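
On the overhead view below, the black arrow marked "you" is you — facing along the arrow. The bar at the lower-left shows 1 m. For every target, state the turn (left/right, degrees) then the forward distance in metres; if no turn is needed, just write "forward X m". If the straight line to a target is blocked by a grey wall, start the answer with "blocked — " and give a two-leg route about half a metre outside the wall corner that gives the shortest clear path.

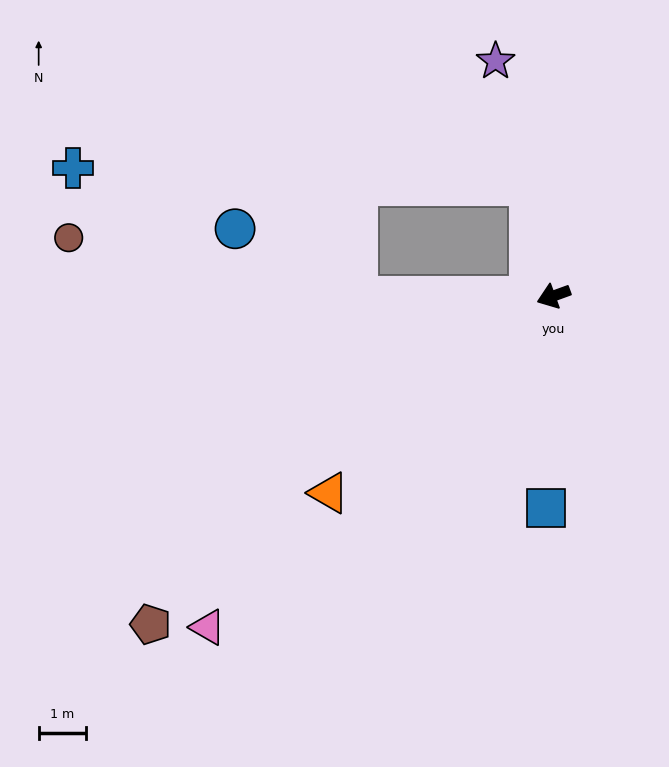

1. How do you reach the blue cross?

blocked — turn right 98°, forward 2.4 m, then turn left 76°, forward 9.6 m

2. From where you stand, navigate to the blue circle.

blocked — turn right 20°, forward 4.1 m, then turn right 29°, forward 2.9 m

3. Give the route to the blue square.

turn left 68°, forward 4.5 m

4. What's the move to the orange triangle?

turn left 21°, forward 6.3 m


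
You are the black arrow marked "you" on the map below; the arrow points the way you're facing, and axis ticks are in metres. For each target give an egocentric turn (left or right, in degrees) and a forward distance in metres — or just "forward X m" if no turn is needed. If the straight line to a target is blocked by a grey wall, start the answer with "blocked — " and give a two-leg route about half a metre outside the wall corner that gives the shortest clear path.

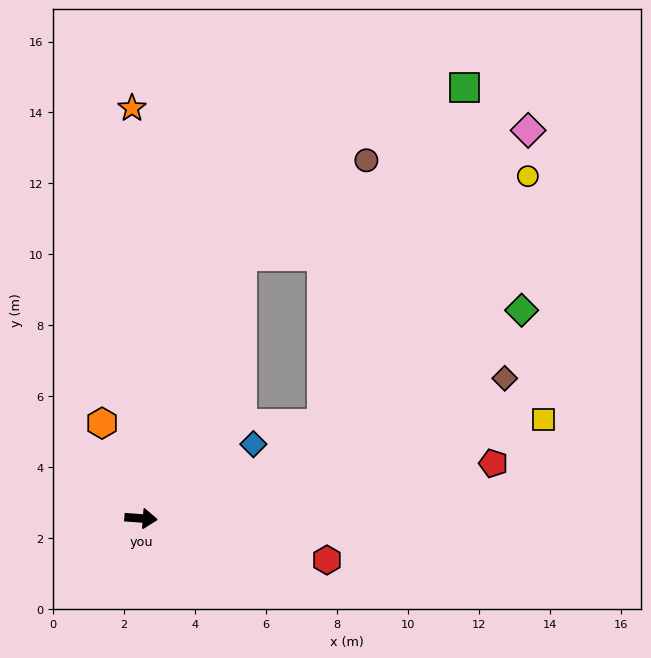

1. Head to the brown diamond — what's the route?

turn left 25°, forward 11.0 m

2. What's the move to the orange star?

turn left 95°, forward 11.6 m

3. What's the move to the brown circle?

blocked — turn left 73°, forward 7.9 m, then turn right 31°, forward 4.4 m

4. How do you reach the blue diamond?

turn left 38°, forward 3.8 m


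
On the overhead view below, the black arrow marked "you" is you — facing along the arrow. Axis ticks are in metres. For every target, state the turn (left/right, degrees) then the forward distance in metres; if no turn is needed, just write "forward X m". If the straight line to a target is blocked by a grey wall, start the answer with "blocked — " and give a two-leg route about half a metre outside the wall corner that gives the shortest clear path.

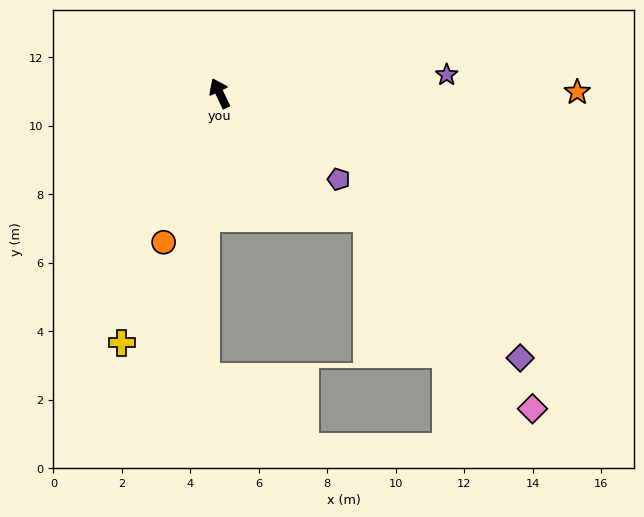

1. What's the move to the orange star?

turn right 115°, forward 10.4 m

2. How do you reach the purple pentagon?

turn right 151°, forward 4.3 m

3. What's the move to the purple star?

turn right 111°, forward 6.7 m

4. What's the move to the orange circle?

turn left 134°, forward 4.6 m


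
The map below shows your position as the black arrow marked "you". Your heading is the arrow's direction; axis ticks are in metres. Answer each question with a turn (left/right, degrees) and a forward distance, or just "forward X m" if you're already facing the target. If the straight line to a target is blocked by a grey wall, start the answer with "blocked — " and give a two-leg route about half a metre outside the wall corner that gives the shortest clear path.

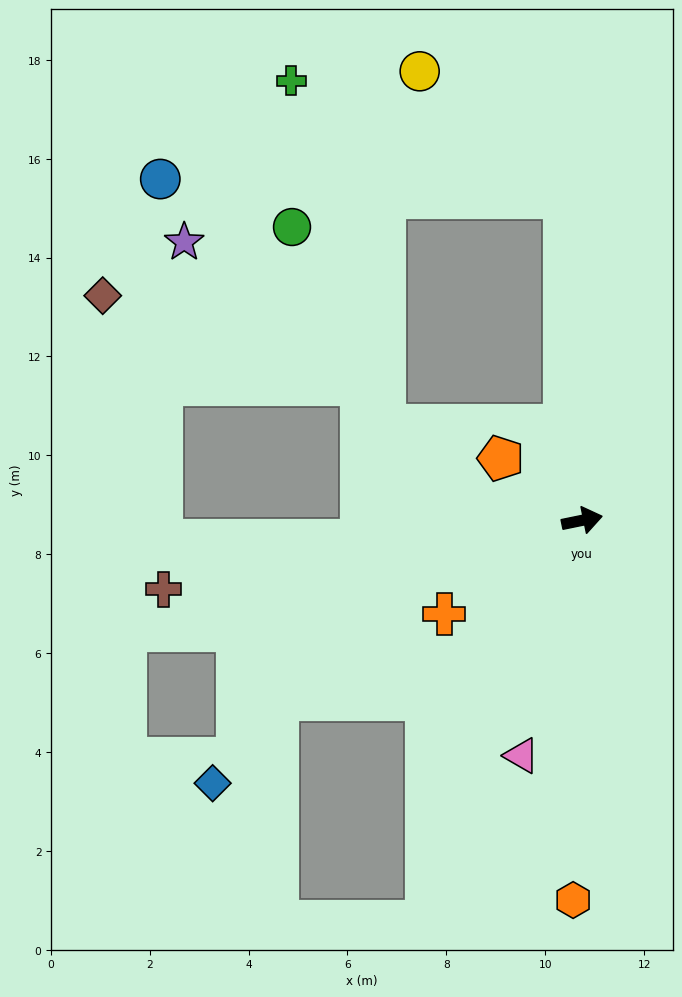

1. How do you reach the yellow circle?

blocked — turn left 82°, forward 6.5 m, then turn left 45°, forward 3.9 m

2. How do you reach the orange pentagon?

turn left 131°, forward 2.1 m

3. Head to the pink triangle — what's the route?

turn right 116°, forward 4.9 m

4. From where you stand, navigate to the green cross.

blocked — turn left 82°, forward 6.5 m, then turn left 63°, forward 6.0 m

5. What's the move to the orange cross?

turn right 157°, forward 3.4 m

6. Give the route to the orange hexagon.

turn right 103°, forward 7.7 m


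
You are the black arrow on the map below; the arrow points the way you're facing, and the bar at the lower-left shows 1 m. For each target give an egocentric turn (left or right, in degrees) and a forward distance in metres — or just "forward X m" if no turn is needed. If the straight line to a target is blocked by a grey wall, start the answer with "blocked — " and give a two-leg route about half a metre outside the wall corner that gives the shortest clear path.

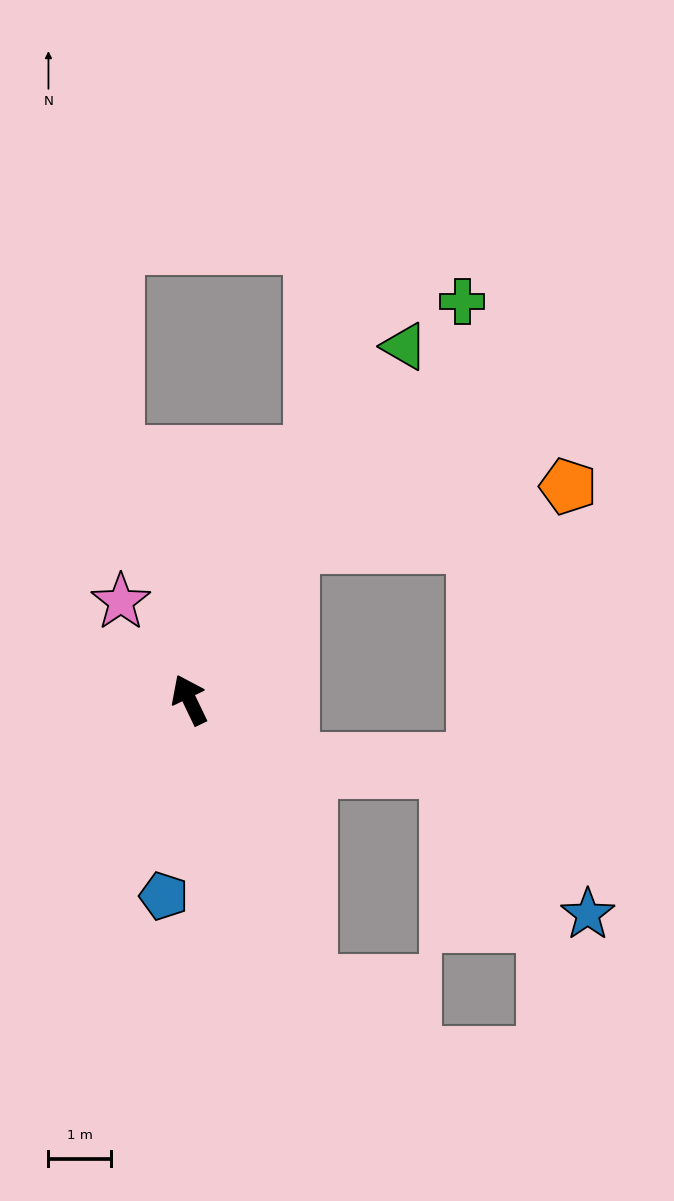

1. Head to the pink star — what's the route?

turn left 9°, forward 1.9 m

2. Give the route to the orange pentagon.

blocked — turn right 60°, forward 2.9 m, then turn right 43°, forward 4.5 m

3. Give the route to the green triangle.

turn right 57°, forward 6.6 m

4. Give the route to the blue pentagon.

turn left 147°, forward 3.1 m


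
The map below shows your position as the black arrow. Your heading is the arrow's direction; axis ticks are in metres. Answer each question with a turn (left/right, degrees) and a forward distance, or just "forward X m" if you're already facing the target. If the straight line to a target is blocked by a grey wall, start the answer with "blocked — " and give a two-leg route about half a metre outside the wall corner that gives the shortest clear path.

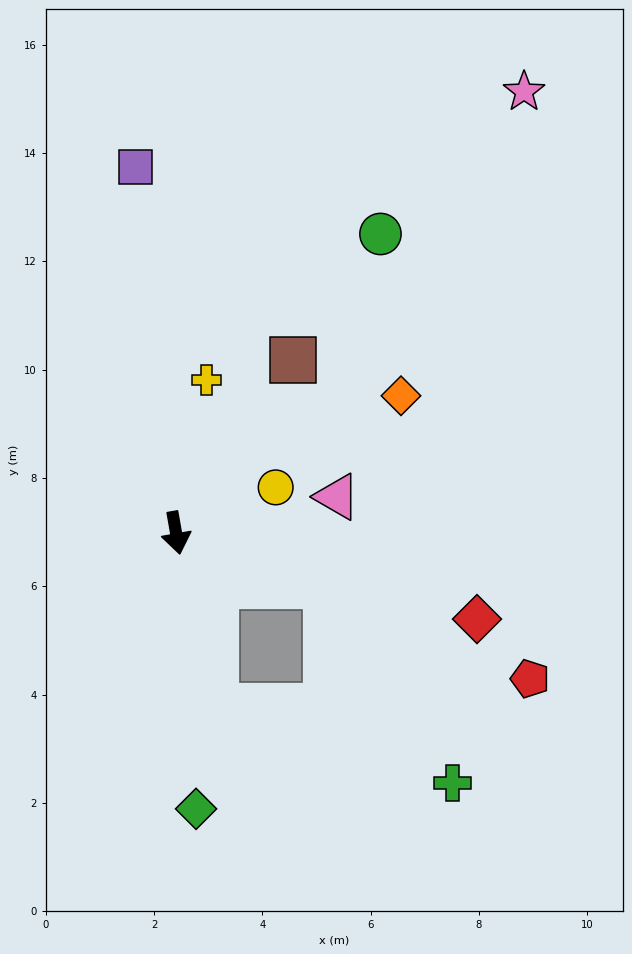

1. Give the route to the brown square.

turn left 136°, forward 3.8 m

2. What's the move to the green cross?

blocked — turn left 61°, forward 2.9 m, then turn right 38°, forward 4.3 m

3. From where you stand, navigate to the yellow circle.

turn left 105°, forward 2.0 m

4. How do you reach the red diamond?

turn left 64°, forward 5.8 m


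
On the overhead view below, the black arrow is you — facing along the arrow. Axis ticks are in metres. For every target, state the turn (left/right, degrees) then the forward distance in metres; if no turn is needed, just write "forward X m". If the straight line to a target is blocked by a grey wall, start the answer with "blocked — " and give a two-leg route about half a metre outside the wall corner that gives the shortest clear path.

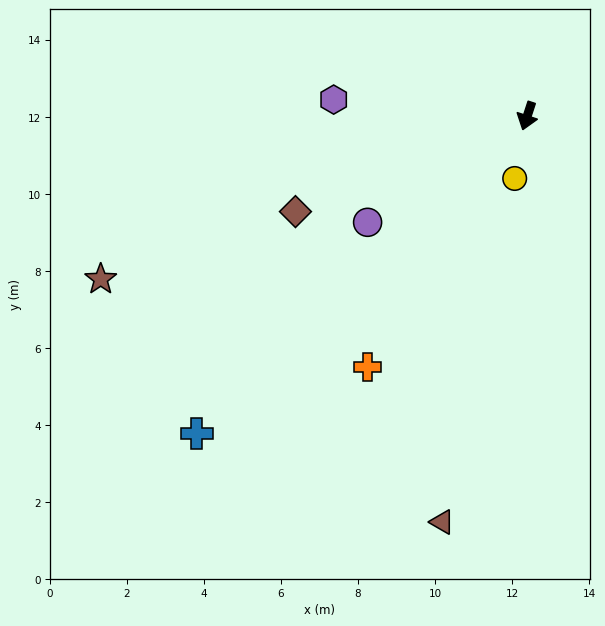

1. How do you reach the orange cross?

turn right 14°, forward 7.7 m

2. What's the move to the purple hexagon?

turn right 77°, forward 5.0 m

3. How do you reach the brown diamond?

turn right 49°, forward 6.5 m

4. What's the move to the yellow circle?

turn left 7°, forward 1.7 m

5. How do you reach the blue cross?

turn right 28°, forward 11.9 m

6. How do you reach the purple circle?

turn right 38°, forward 5.0 m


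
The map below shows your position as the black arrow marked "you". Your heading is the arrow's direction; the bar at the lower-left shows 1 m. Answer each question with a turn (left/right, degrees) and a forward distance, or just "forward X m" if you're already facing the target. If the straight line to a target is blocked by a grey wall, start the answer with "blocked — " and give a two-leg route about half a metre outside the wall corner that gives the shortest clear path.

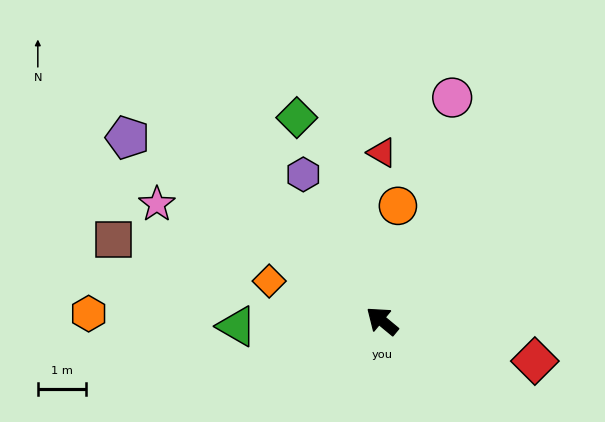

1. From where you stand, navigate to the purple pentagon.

turn left 4°, forward 6.5 m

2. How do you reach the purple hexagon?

turn right 22°, forward 3.5 m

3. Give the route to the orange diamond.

turn left 20°, forward 2.5 m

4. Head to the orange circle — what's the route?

turn right 58°, forward 2.4 m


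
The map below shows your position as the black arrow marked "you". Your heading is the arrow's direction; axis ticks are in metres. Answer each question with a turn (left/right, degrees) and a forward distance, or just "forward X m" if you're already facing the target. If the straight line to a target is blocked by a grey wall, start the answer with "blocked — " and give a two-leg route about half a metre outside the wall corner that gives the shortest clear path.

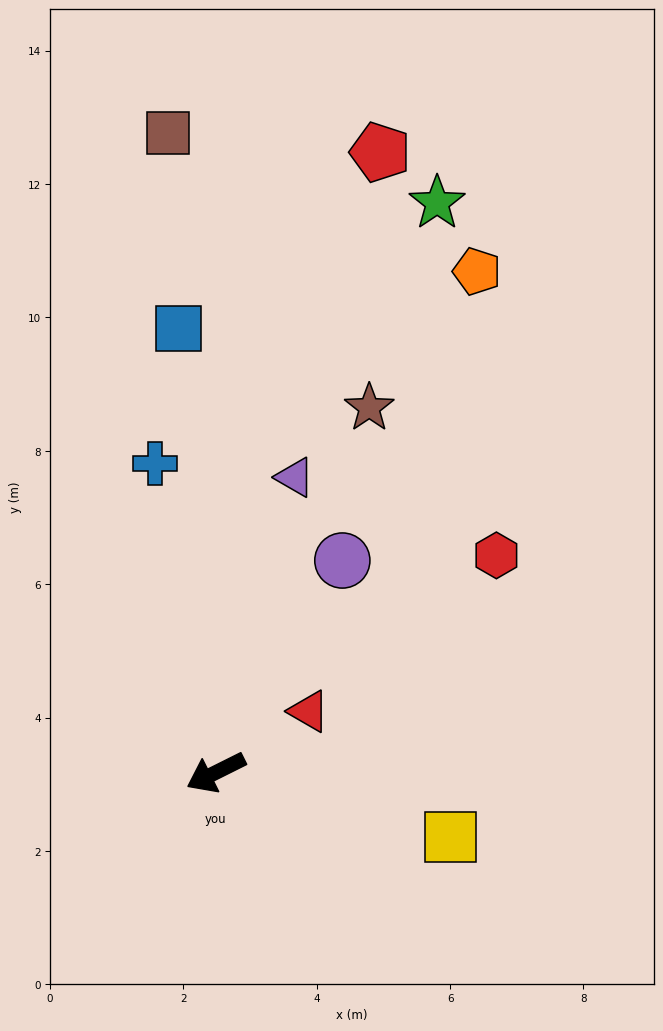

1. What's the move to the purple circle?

turn right 147°, forward 3.7 m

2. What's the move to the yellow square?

turn left 138°, forward 3.6 m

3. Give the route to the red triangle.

turn right 173°, forward 1.7 m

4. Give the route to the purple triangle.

turn right 132°, forward 4.6 m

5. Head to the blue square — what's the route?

turn right 112°, forward 6.7 m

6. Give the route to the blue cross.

turn right 105°, forward 4.7 m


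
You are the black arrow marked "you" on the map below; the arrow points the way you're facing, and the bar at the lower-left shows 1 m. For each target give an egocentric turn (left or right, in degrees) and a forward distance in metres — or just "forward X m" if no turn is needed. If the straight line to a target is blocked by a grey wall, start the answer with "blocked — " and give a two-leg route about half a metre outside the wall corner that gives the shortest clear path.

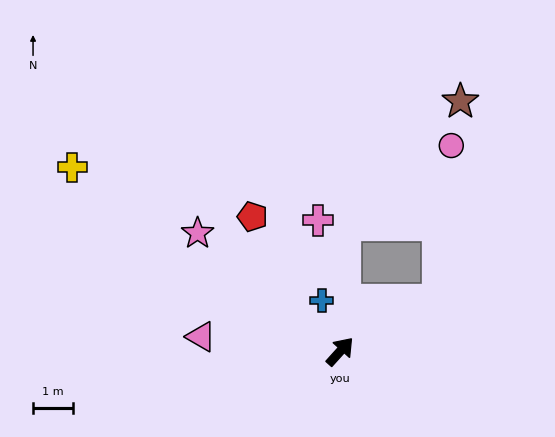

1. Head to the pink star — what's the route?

turn left 92°, forward 4.6 m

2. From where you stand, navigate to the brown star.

blocked — turn left 40°, forward 3.2 m, then turn right 42°, forward 4.2 m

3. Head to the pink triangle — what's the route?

turn left 126°, forward 3.5 m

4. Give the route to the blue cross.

turn left 62°, forward 1.4 m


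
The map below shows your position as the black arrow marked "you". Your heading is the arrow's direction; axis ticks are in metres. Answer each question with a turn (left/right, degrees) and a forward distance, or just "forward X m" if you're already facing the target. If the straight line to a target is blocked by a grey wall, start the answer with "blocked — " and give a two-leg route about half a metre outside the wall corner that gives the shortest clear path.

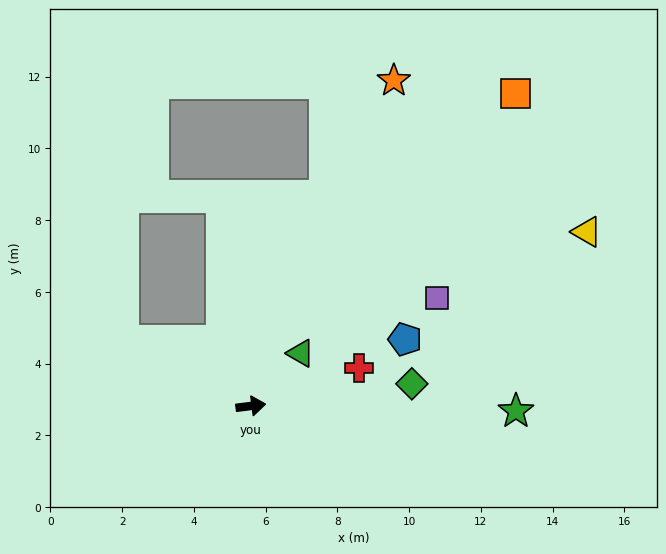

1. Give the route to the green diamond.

forward 4.5 m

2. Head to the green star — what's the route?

turn right 8°, forward 7.4 m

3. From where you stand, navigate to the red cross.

turn left 12°, forward 3.2 m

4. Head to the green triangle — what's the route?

turn left 39°, forward 2.0 m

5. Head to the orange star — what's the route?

turn left 59°, forward 9.9 m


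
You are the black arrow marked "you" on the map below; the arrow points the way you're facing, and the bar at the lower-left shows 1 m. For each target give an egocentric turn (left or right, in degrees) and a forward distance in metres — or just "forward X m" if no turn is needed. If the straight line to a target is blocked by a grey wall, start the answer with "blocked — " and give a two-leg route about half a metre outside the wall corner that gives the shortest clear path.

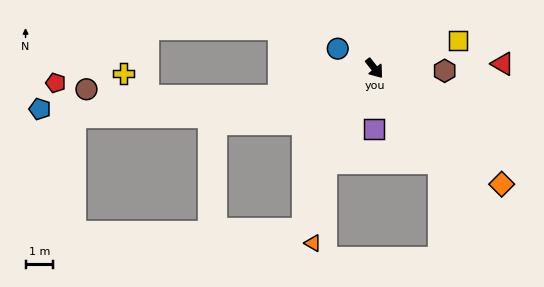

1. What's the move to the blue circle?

turn right 157°, forward 1.5 m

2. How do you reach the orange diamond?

turn left 9°, forward 6.2 m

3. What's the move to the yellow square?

turn left 70°, forward 3.2 m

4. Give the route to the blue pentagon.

blocked — turn right 112°, forward 3.6 m, then turn right 13°, forward 8.7 m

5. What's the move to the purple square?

turn right 39°, forward 2.2 m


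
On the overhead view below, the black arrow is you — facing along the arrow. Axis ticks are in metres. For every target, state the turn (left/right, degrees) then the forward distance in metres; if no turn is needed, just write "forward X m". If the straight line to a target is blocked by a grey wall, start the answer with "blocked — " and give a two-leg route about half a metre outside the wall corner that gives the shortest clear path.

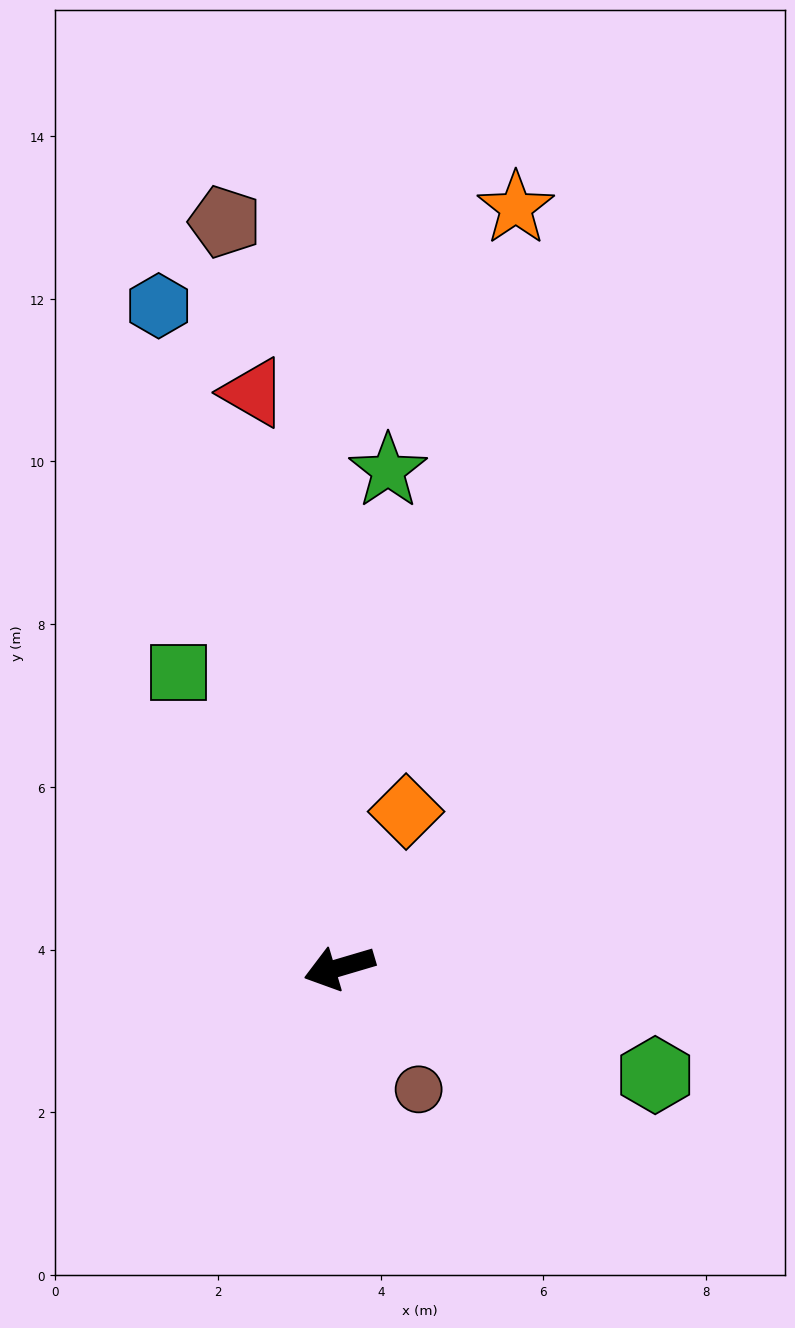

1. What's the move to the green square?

turn right 78°, forward 4.1 m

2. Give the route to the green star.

turn right 112°, forward 6.1 m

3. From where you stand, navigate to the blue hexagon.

turn right 91°, forward 8.4 m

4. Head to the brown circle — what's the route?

turn left 107°, forward 1.8 m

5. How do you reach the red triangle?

turn right 98°, forward 7.1 m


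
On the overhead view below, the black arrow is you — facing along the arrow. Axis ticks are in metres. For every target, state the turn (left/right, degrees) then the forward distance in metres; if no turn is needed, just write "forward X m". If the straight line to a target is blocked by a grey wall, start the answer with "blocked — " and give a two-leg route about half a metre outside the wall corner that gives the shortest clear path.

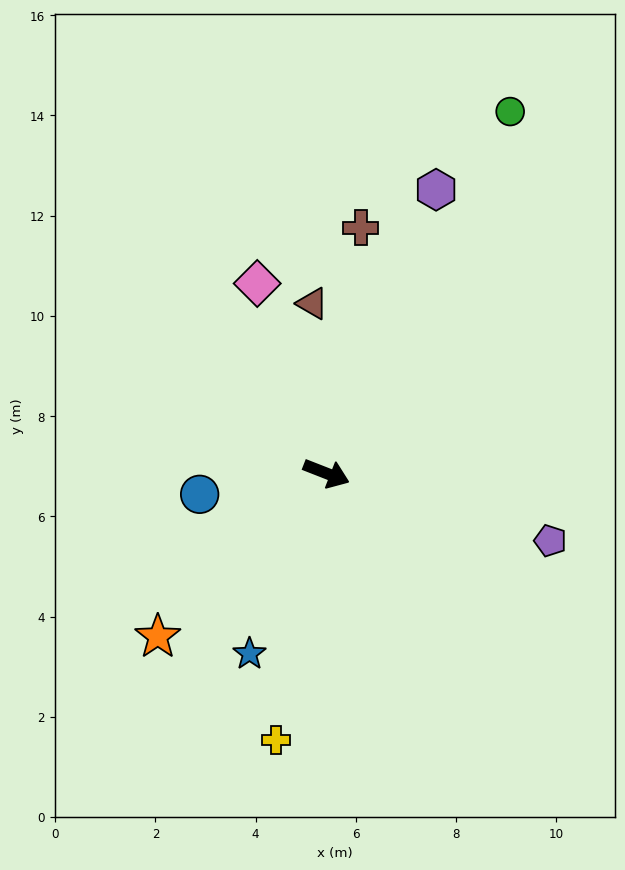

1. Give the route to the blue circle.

turn right 149°, forward 2.6 m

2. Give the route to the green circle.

turn left 84°, forward 8.1 m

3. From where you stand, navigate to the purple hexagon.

turn left 90°, forward 6.1 m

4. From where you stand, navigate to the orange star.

turn right 115°, forward 4.7 m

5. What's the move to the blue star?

turn right 92°, forward 3.9 m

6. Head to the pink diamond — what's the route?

turn left 131°, forward 4.0 m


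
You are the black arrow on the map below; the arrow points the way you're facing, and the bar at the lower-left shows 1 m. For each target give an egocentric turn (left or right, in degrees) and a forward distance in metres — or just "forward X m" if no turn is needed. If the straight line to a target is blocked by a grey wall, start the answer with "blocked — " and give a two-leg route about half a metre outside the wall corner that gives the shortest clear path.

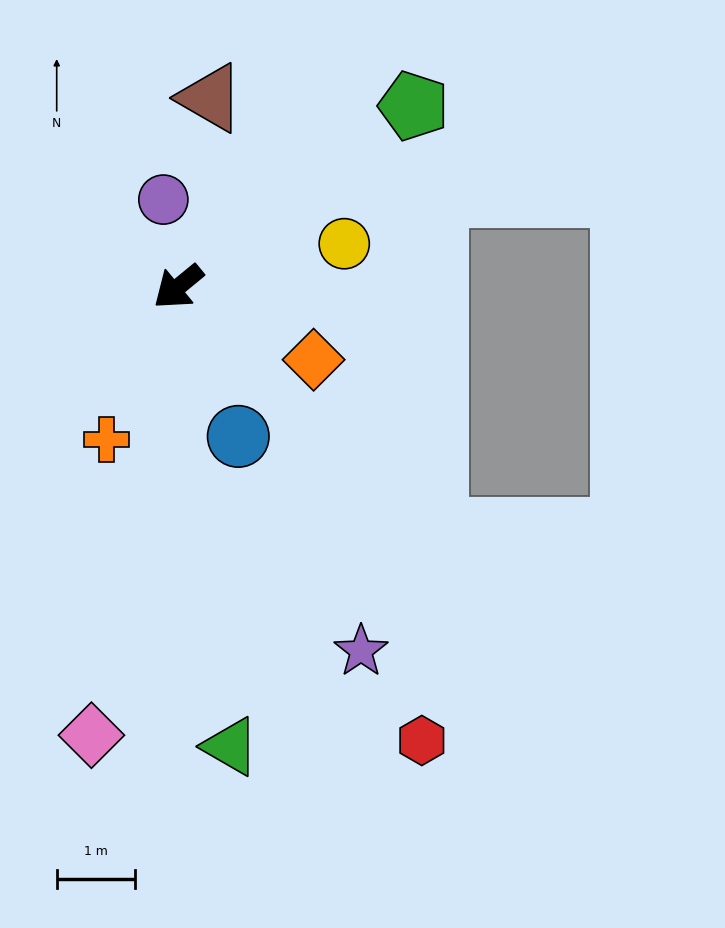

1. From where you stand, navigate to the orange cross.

turn left 26°, forward 2.2 m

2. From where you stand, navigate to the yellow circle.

turn left 155°, forward 2.2 m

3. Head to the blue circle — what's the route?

turn left 73°, forward 2.1 m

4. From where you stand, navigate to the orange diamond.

turn left 112°, forward 2.0 m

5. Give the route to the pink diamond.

turn left 40°, forward 5.9 m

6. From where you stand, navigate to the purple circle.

turn right 120°, forward 1.1 m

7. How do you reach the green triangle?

turn left 57°, forward 5.9 m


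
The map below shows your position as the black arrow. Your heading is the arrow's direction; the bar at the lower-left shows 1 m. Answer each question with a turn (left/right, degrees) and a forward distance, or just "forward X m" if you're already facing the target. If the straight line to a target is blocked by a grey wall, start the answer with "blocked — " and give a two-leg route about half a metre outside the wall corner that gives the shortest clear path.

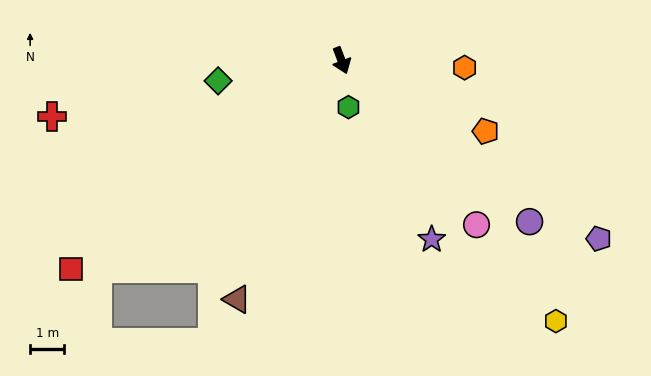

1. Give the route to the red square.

turn right 73°, forward 10.0 m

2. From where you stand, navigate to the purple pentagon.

turn left 35°, forward 9.2 m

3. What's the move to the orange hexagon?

turn left 66°, forward 3.6 m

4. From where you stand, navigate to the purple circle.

turn left 29°, forward 7.2 m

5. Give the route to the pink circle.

turn left 19°, forward 6.2 m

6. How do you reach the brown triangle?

turn right 44°, forward 7.6 m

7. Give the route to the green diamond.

turn right 101°, forward 3.7 m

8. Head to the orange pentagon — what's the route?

turn left 43°, forward 4.7 m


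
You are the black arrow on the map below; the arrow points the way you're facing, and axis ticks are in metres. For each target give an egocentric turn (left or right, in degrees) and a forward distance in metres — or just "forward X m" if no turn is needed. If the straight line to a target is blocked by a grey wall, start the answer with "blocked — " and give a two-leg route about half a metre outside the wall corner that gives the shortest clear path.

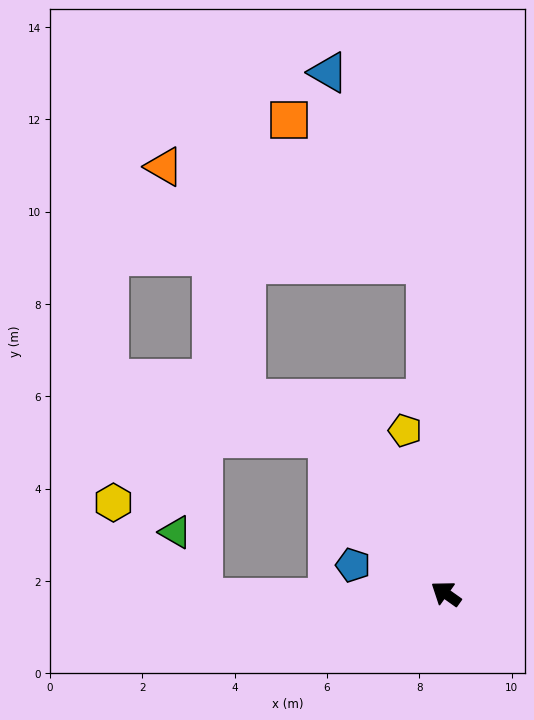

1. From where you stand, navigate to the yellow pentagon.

turn right 41°, forward 3.6 m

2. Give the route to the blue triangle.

blocked — turn right 51°, forward 7.2 m, then turn left 23°, forward 4.7 m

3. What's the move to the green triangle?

blocked — turn left 36°, forward 5.3 m, then turn right 68°, forward 1.5 m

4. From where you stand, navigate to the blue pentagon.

turn left 18°, forward 2.1 m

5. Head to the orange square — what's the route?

blocked — turn right 51°, forward 7.2 m, then turn left 40°, forward 4.3 m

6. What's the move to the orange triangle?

blocked — turn right 51°, forward 7.2 m, then turn left 66°, forward 6.0 m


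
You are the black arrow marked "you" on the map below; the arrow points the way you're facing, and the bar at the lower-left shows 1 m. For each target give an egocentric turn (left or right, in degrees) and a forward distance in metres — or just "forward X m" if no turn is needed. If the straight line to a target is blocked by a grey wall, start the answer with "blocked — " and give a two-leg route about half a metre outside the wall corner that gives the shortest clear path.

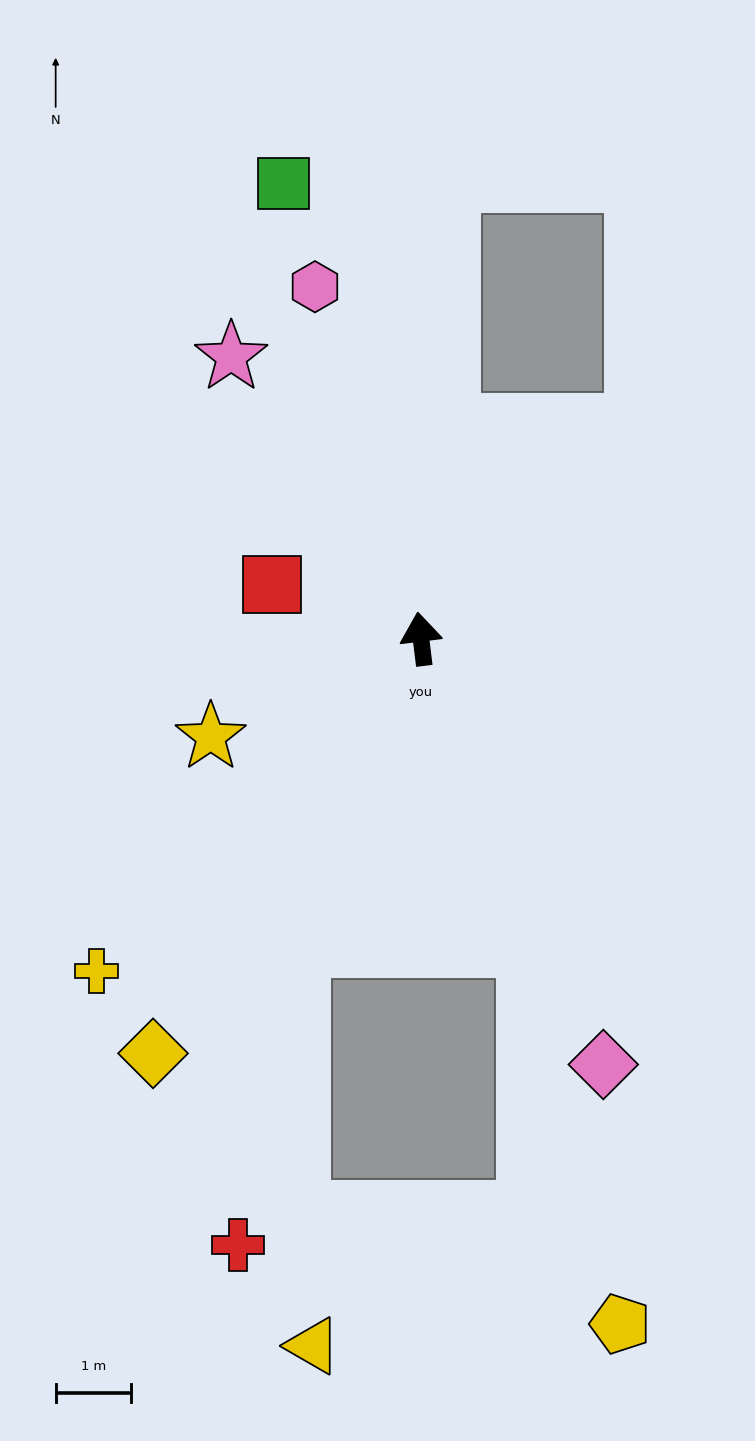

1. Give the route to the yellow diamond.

turn left 140°, forward 6.5 m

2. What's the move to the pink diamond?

turn right 164°, forward 6.1 m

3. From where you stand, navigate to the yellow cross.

turn left 129°, forward 6.1 m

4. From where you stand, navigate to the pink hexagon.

turn left 10°, forward 4.9 m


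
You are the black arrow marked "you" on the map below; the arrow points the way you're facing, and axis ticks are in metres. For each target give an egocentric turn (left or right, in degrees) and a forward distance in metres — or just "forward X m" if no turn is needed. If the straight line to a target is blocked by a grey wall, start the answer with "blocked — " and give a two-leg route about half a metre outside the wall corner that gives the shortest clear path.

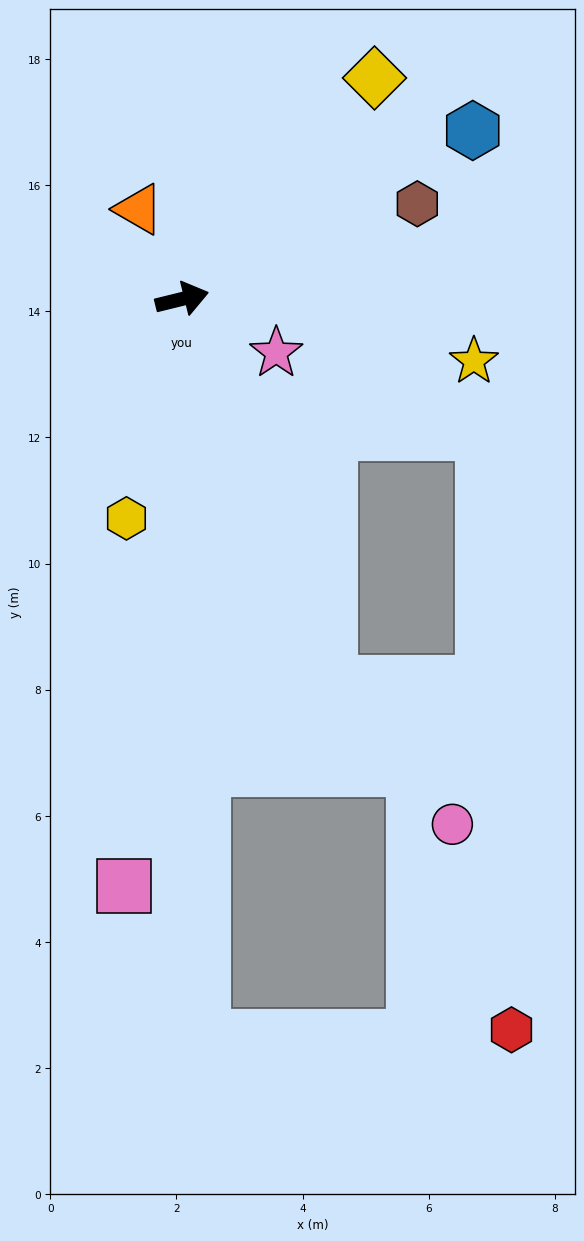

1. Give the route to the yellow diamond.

turn left 35°, forward 4.6 m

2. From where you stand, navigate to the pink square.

turn right 109°, forward 9.4 m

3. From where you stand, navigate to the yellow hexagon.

turn right 118°, forward 3.6 m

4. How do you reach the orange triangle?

turn left 102°, forward 1.6 m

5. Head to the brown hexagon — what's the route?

turn left 8°, forward 4.0 m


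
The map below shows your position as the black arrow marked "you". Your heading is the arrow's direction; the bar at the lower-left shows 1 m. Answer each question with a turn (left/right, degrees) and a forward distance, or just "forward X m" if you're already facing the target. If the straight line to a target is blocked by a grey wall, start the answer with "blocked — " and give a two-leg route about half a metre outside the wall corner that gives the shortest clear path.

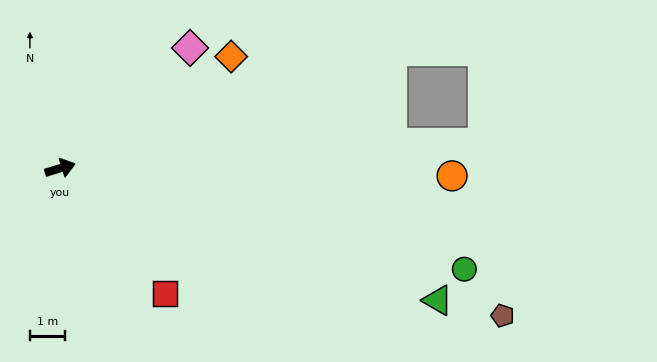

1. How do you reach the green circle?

turn right 31°, forward 11.8 m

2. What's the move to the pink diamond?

turn left 26°, forward 5.0 m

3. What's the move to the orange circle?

turn right 18°, forward 11.1 m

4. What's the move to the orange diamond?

turn left 16°, forward 5.8 m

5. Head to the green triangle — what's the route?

turn right 36°, forward 11.4 m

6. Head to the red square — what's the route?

turn right 67°, forward 4.6 m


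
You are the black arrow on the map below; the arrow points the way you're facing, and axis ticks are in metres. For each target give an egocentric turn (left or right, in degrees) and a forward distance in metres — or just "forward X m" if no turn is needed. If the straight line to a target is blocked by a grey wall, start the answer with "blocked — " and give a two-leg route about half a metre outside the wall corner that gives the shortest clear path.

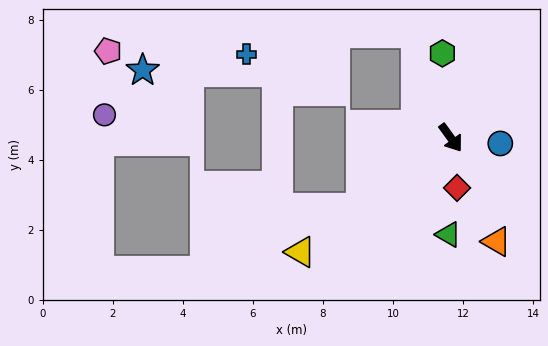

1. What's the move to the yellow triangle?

turn right 89°, forward 5.4 m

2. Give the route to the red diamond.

turn right 29°, forward 1.4 m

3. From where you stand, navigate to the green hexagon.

turn left 150°, forward 2.4 m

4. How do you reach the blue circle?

turn left 48°, forward 1.4 m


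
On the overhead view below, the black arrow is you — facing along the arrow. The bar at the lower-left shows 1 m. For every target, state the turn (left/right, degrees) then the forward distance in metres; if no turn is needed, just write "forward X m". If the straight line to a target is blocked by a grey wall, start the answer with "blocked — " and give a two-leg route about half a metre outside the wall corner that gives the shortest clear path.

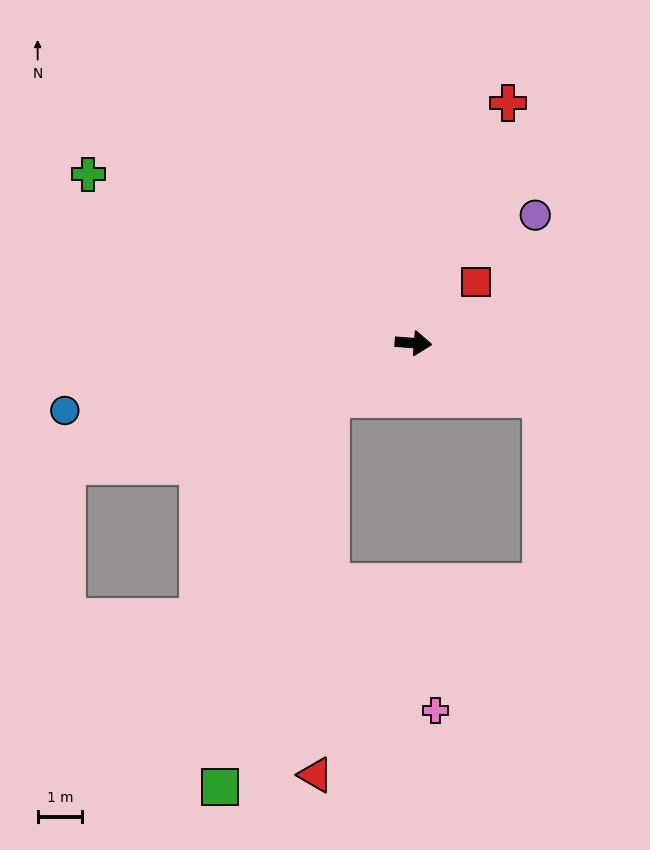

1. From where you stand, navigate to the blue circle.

turn right 164°, forward 8.0 m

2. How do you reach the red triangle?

blocked — turn right 141°, forward 2.3 m, then turn left 53°, forward 8.4 m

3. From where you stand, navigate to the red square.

turn left 49°, forward 2.0 m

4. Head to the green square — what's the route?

blocked — turn right 141°, forward 2.3 m, then turn left 40°, forward 9.0 m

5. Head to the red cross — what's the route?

turn left 73°, forward 5.8 m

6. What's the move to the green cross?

turn left 157°, forward 8.2 m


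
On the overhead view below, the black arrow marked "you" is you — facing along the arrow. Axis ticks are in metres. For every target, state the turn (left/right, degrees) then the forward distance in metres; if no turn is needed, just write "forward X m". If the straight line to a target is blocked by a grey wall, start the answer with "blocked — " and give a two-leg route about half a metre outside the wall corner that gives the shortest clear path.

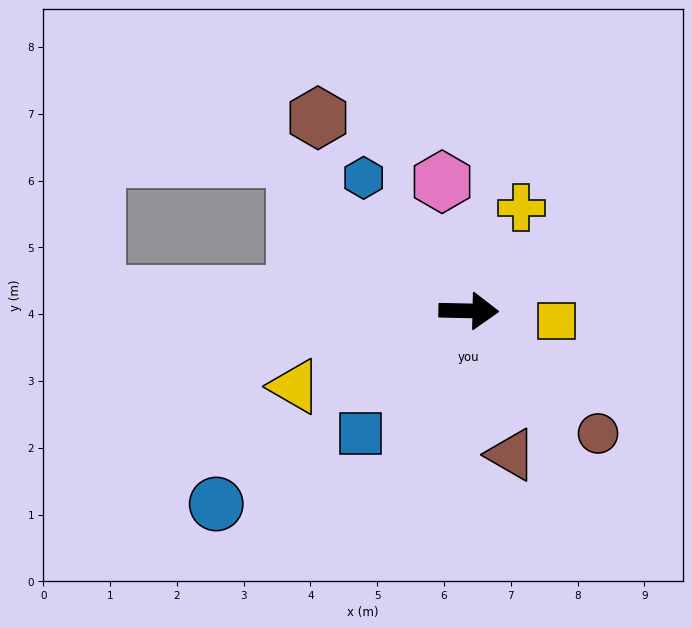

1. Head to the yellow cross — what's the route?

turn left 64°, forward 1.7 m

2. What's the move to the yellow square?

turn right 5°, forward 1.3 m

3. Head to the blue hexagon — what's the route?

turn left 130°, forward 2.5 m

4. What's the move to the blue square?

turn right 130°, forward 2.5 m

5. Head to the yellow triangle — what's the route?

turn right 155°, forward 2.8 m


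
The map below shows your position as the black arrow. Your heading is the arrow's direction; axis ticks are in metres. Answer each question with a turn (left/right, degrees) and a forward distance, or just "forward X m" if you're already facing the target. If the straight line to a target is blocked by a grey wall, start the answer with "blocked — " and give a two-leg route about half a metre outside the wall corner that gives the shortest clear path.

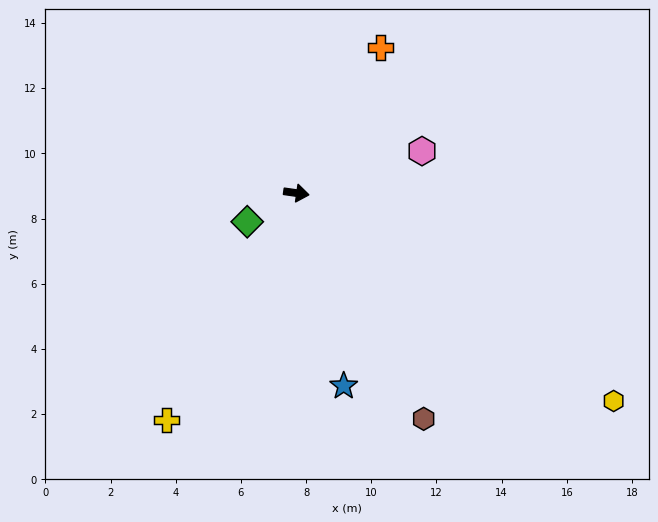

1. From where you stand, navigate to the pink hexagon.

turn left 27°, forward 4.1 m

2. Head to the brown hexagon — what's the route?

turn right 52°, forward 8.0 m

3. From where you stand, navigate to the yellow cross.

turn right 112°, forward 8.0 m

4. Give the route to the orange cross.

turn left 68°, forward 5.2 m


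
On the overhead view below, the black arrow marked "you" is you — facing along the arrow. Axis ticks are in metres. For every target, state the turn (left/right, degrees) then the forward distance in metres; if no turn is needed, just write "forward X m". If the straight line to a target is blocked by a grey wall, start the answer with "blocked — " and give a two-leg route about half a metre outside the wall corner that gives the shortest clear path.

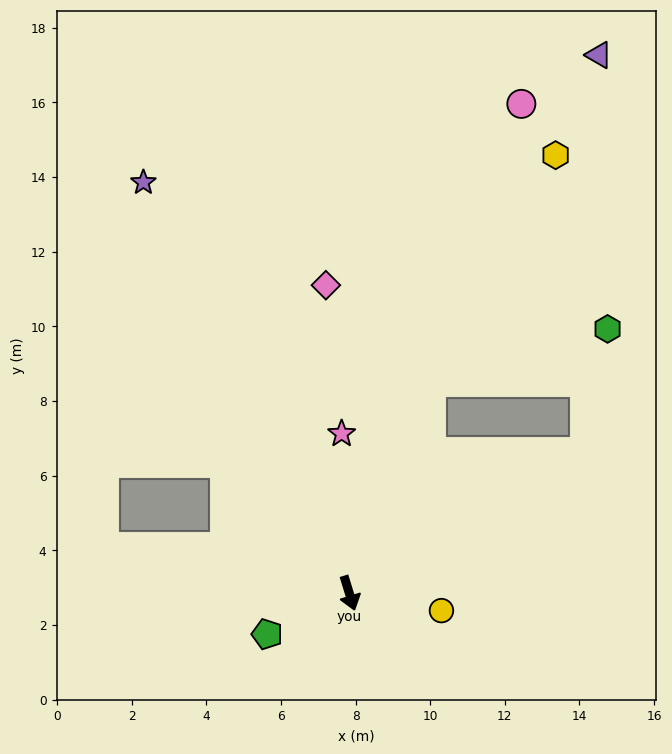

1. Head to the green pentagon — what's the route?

turn right 81°, forward 2.5 m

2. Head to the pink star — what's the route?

turn left 166°, forward 4.3 m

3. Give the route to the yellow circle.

turn left 62°, forward 2.5 m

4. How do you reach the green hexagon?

blocked — turn left 104°, forward 7.4 m, then turn left 49°, forward 3.4 m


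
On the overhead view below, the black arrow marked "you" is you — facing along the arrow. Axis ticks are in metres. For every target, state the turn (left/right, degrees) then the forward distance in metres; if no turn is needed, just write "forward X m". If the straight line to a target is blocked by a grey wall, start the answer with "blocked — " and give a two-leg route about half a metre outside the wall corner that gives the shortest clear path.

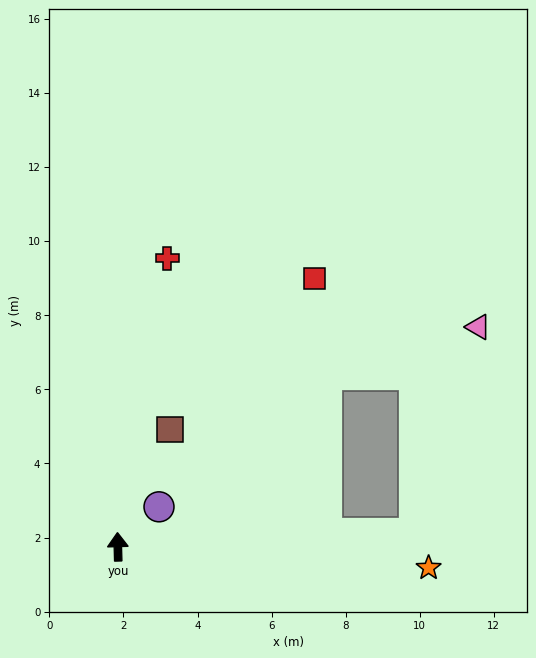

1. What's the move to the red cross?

turn right 11°, forward 7.9 m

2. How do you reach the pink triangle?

blocked — turn right 89°, forward 8.0 m, then turn left 70°, forward 5.8 m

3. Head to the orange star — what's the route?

turn right 95°, forward 8.4 m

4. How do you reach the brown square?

turn right 26°, forward 3.5 m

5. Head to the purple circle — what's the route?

turn right 47°, forward 1.6 m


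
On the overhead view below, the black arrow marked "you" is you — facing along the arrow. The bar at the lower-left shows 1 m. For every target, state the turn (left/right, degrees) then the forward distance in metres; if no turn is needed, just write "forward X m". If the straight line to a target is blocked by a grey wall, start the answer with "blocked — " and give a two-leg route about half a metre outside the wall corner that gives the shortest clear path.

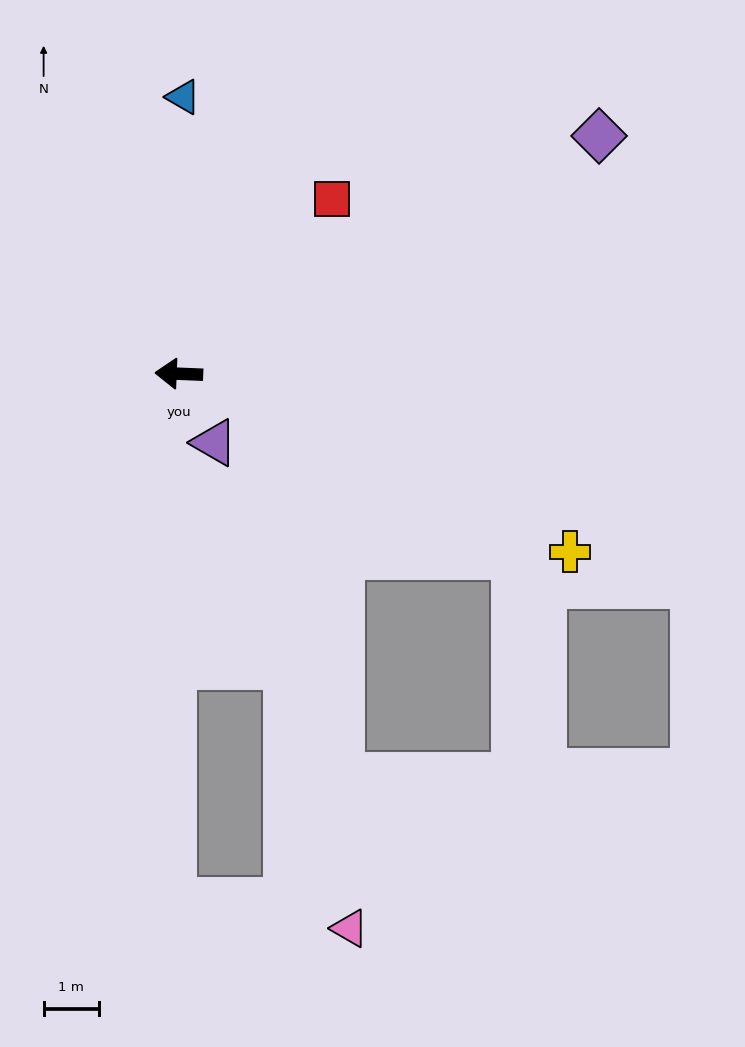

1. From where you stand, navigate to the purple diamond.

turn right 148°, forward 8.8 m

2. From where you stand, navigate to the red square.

turn right 129°, forward 4.2 m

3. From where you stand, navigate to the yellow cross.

turn left 158°, forward 7.8 m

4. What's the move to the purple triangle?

turn left 120°, forward 1.4 m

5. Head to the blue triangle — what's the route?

turn right 89°, forward 5.0 m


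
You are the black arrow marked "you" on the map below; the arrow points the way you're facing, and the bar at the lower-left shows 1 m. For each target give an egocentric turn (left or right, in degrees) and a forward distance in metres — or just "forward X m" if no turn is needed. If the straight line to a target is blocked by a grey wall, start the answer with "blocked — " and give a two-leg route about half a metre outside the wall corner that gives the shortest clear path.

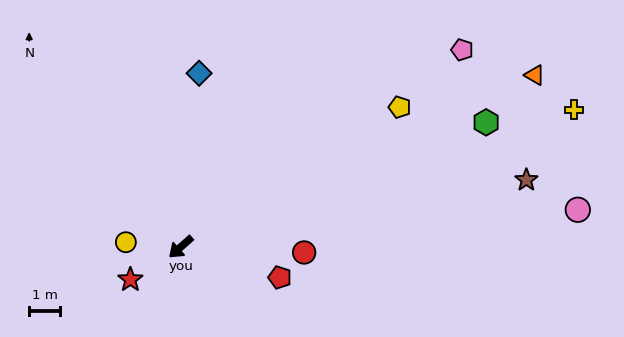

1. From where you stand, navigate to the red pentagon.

turn left 121°, forward 3.4 m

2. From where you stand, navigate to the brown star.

turn left 149°, forward 11.5 m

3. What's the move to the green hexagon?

turn left 161°, forward 10.7 m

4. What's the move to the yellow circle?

turn right 47°, forward 1.8 m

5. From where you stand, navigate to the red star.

turn right 9°, forward 2.0 m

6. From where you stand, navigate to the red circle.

turn left 136°, forward 4.0 m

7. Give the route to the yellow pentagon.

turn left 171°, forward 8.5 m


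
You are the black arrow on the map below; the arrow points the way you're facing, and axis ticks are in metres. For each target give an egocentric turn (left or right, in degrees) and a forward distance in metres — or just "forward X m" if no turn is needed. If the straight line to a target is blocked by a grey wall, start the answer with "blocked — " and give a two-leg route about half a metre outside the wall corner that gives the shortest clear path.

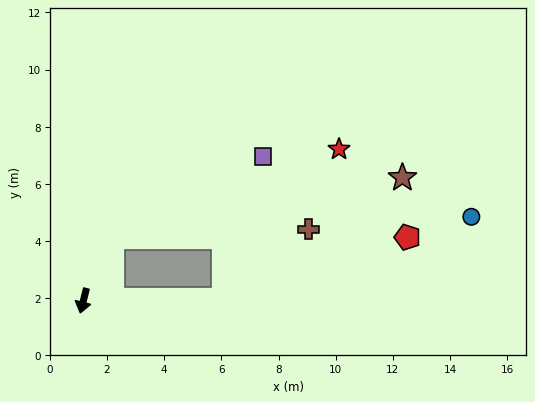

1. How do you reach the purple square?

blocked — turn left 170°, forward 2.5 m, then turn right 38°, forward 6.0 m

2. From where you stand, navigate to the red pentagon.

blocked — turn left 105°, forward 4.9 m, then turn left 18°, forward 6.8 m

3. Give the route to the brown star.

blocked — turn left 170°, forward 2.5 m, then turn right 54°, forward 10.4 m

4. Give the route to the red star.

blocked — turn left 170°, forward 2.5 m, then turn right 45°, forward 8.5 m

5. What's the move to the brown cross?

blocked — turn left 105°, forward 4.9 m, then turn left 39°, forward 3.9 m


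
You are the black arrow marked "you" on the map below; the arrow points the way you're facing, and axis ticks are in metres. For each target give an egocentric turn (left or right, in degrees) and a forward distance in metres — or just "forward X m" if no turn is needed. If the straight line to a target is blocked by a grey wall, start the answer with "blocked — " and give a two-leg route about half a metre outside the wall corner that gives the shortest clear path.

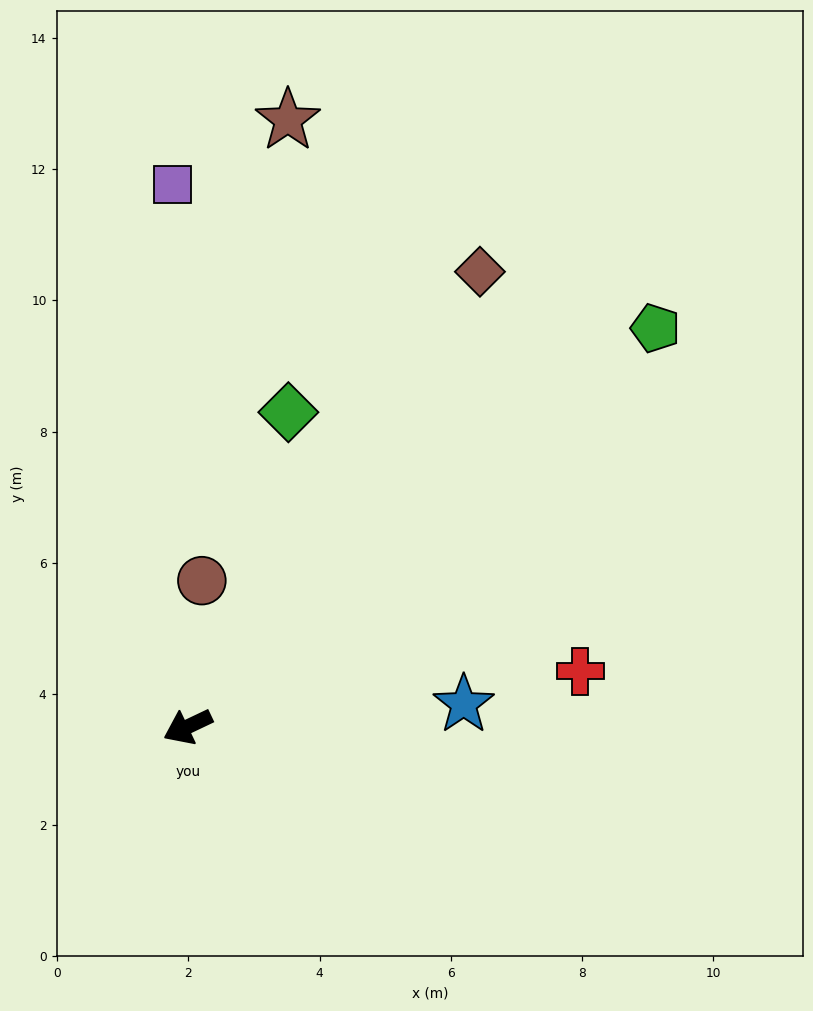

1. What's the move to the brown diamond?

turn right 148°, forward 8.2 m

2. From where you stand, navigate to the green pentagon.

turn right 165°, forward 9.4 m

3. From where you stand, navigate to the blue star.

turn left 159°, forward 4.2 m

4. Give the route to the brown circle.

turn right 121°, forward 2.2 m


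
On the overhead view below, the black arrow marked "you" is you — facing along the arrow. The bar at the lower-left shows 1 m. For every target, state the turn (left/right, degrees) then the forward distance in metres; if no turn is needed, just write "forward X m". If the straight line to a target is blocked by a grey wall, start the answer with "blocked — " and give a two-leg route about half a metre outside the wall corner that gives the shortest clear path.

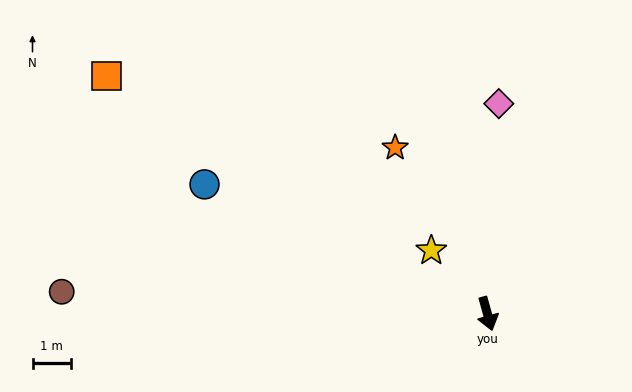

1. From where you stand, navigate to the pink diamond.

turn left 161°, forward 5.5 m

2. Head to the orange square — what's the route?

turn right 137°, forward 11.7 m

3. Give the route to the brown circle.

turn right 108°, forward 11.1 m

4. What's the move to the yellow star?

turn right 154°, forward 2.2 m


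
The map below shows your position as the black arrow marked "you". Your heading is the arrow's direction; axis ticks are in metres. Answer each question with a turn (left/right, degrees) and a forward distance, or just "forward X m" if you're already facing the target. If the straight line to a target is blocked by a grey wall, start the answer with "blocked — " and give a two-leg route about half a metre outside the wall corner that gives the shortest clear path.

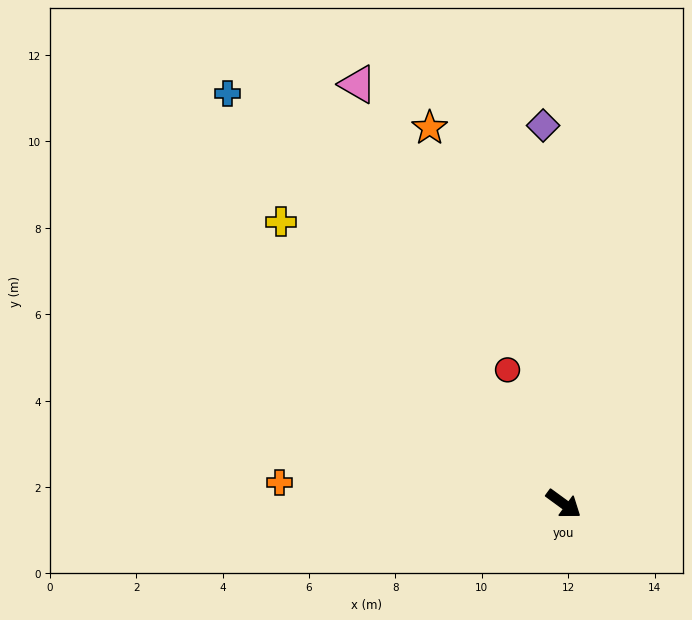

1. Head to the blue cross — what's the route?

turn left 165°, forward 12.3 m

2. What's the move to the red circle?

turn left 149°, forward 3.4 m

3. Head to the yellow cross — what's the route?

turn left 171°, forward 9.2 m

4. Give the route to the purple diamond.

turn left 129°, forward 8.8 m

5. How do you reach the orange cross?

turn right 148°, forward 6.6 m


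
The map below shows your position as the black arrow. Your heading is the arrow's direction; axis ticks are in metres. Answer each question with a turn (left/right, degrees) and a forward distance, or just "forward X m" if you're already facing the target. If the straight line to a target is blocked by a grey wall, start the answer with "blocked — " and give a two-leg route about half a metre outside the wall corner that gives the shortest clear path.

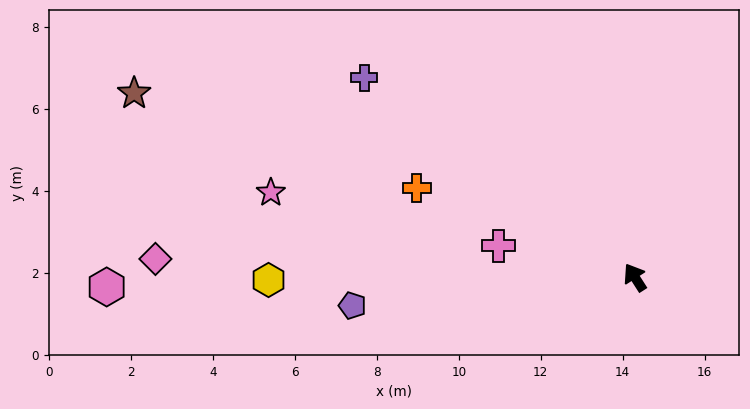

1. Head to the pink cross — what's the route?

turn left 44°, forward 3.4 m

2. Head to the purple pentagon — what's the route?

turn left 63°, forward 6.9 m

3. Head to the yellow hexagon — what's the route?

turn left 58°, forward 8.9 m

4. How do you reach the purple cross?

turn left 21°, forward 8.2 m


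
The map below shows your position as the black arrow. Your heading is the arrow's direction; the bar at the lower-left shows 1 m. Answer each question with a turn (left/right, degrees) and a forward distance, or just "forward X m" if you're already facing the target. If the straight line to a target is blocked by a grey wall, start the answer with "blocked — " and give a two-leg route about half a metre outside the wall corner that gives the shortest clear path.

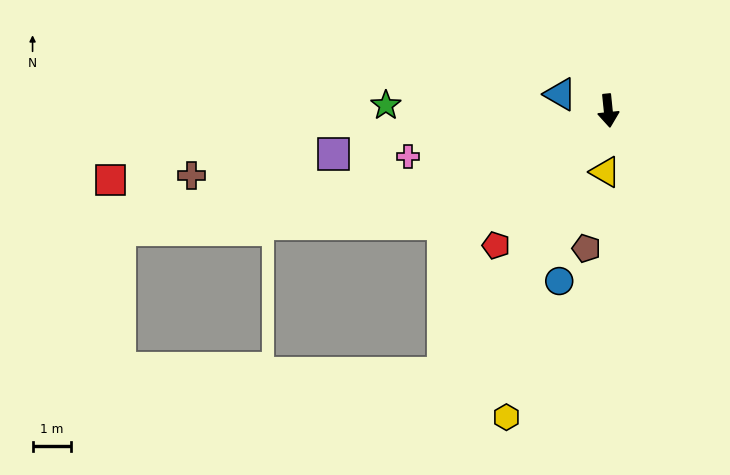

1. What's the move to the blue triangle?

turn right 115°, forward 1.3 m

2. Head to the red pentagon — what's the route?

turn right 46°, forward 4.6 m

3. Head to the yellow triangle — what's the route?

turn right 9°, forward 1.6 m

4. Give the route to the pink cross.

turn right 83°, forward 5.4 m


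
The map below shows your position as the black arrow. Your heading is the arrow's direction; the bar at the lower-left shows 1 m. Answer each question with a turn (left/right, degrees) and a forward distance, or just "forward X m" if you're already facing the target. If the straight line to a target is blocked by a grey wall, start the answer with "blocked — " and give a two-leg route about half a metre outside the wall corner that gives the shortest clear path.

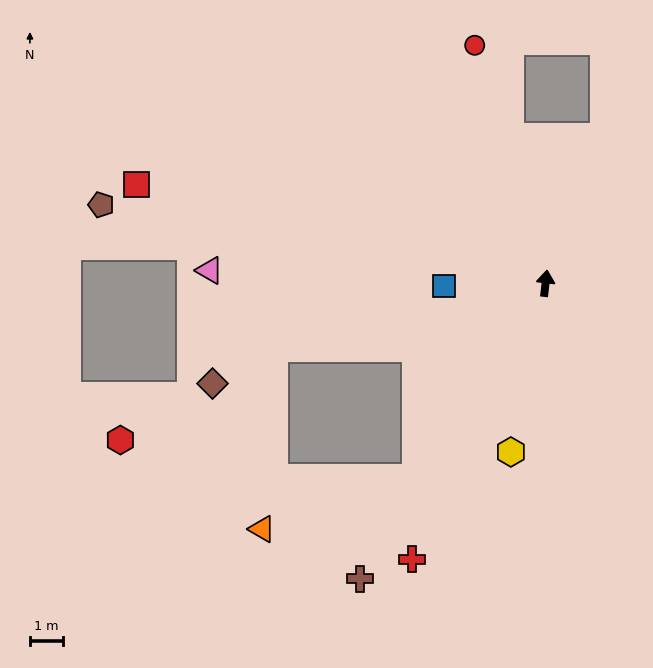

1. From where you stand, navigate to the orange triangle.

blocked — turn left 153°, forward 7.1 m, then turn right 38°, forward 4.9 m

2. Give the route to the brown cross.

turn left 155°, forward 10.6 m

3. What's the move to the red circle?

turn left 23°, forward 7.6 m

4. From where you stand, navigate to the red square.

turn left 83°, forward 12.8 m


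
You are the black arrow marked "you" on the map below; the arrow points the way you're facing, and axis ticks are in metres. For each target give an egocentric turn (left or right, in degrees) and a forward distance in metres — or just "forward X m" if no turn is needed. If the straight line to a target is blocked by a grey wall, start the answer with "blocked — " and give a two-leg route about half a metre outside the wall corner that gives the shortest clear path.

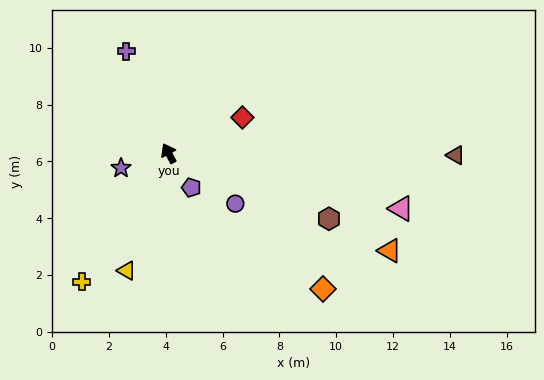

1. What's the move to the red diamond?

turn right 92°, forward 2.9 m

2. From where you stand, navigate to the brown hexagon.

turn right 140°, forward 6.1 m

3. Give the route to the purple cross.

turn right 5°, forward 3.9 m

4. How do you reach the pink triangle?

turn right 131°, forward 8.4 m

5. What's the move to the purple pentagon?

turn right 174°, forward 1.4 m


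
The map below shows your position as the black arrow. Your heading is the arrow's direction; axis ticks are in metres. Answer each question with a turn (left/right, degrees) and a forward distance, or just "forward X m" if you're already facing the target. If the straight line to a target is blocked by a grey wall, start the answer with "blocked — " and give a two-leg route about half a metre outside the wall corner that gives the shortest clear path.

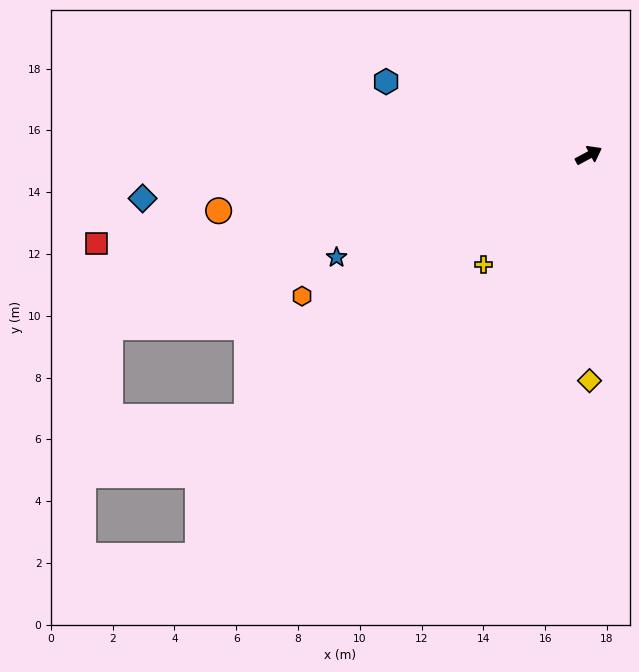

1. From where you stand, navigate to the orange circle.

turn left 160°, forward 12.1 m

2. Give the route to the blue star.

turn left 174°, forward 8.8 m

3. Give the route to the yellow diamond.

turn right 118°, forward 7.3 m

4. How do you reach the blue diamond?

turn left 157°, forward 14.5 m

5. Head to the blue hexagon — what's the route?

turn left 132°, forward 7.0 m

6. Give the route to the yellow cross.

turn right 162°, forward 4.9 m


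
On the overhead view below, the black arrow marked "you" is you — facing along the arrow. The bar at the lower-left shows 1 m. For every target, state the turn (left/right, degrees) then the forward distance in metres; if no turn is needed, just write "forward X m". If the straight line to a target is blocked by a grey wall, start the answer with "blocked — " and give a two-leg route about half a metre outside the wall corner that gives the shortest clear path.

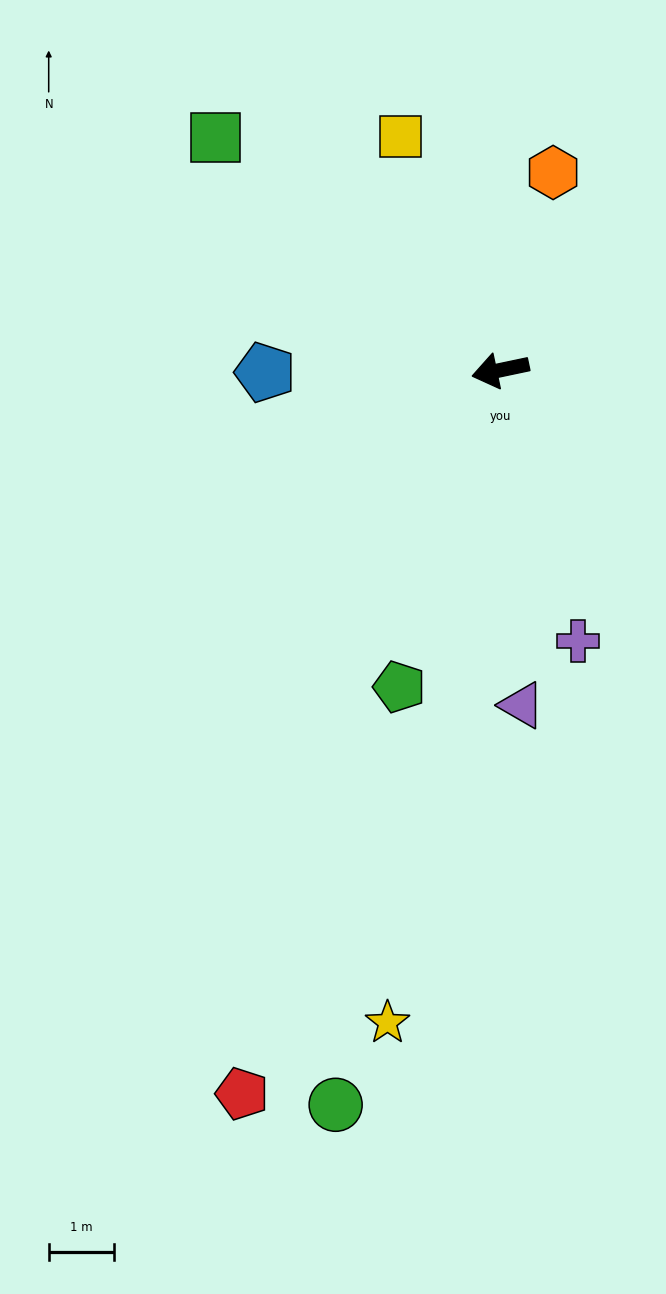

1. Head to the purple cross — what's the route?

turn left 94°, forward 4.3 m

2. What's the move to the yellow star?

turn left 68°, forward 10.1 m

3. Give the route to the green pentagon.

turn left 60°, forward 5.1 m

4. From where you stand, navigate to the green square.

turn right 51°, forward 5.6 m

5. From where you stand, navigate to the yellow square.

turn right 79°, forward 3.9 m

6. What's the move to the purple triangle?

turn left 82°, forward 5.1 m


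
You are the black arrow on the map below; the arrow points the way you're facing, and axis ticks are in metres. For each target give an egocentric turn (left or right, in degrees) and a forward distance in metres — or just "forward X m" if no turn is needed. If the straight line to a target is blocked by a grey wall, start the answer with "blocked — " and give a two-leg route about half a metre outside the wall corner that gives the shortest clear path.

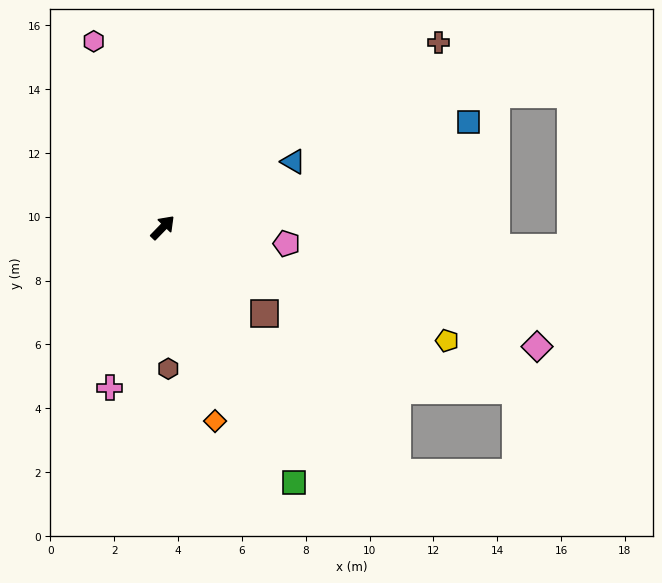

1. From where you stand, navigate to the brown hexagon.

turn right 134°, forward 4.4 m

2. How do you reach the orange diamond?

turn right 121°, forward 6.3 m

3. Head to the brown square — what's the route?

turn right 86°, forward 4.2 m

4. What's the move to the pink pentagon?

turn right 53°, forward 3.9 m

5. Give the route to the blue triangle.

turn right 19°, forward 4.6 m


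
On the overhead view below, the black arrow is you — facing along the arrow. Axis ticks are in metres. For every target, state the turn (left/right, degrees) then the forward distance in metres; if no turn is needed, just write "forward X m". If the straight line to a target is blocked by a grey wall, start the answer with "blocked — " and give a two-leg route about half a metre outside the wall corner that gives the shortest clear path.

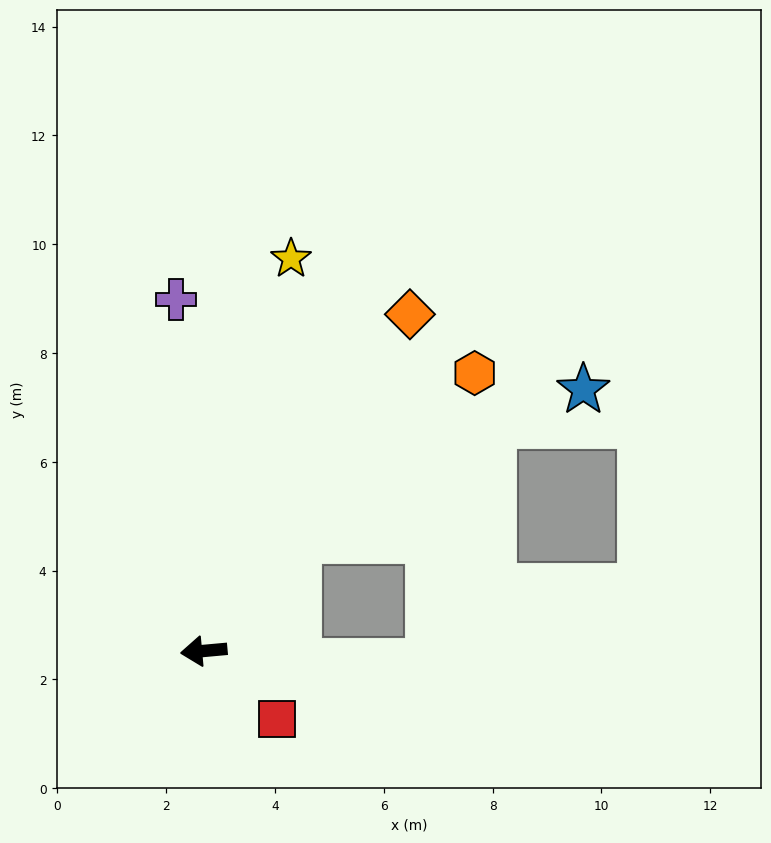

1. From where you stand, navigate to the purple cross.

turn right 91°, forward 6.5 m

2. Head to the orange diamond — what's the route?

turn right 127°, forward 7.3 m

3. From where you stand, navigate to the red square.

turn left 132°, forward 1.8 m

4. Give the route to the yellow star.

turn right 108°, forward 7.4 m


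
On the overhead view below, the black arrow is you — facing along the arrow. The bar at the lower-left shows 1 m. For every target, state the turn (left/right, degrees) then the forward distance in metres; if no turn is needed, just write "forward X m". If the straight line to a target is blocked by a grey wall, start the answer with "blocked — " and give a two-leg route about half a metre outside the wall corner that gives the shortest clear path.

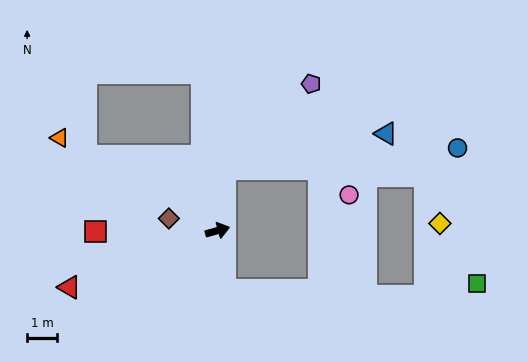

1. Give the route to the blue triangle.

blocked — turn left 69°, forward 2.1 m, then turn right 73°, forward 5.6 m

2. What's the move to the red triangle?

turn right 175°, forward 5.4 m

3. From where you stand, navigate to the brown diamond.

turn left 150°, forward 1.7 m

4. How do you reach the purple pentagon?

blocked — turn left 69°, forward 2.1 m, then turn right 41°, forward 4.1 m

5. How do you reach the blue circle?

blocked — turn left 69°, forward 2.1 m, then turn right 80°, forward 8.0 m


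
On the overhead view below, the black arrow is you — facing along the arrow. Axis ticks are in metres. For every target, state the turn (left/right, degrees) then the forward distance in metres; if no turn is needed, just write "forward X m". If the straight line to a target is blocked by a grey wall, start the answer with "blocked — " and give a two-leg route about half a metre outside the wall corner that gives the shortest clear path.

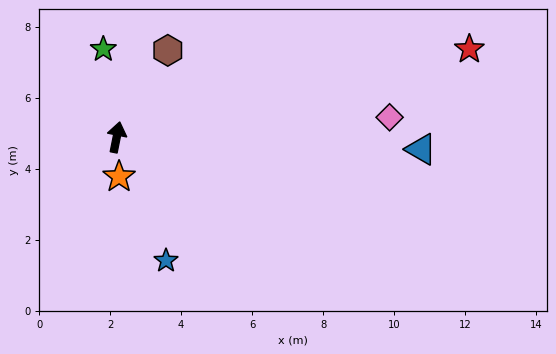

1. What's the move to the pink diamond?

turn right 75°, forward 7.7 m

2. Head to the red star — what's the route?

turn right 65°, forward 10.2 m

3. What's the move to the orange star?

turn right 165°, forward 1.1 m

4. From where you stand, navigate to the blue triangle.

turn right 81°, forward 8.6 m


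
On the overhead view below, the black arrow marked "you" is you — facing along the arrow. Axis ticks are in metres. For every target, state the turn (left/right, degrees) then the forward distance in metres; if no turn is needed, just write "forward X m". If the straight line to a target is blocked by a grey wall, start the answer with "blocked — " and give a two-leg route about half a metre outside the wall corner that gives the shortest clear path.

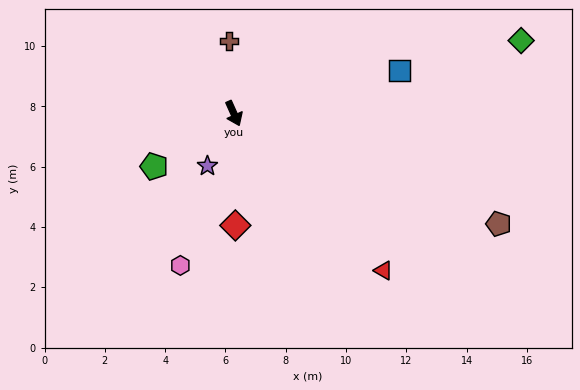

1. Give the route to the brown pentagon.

turn left 43°, forward 9.5 m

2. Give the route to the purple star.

turn right 51°, forward 1.9 m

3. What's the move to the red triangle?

turn left 20°, forward 7.2 m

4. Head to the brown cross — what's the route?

turn left 160°, forward 2.4 m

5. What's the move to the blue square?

turn left 80°, forward 5.7 m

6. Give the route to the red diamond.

turn right 23°, forward 3.7 m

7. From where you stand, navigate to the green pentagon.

turn right 80°, forward 3.2 m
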